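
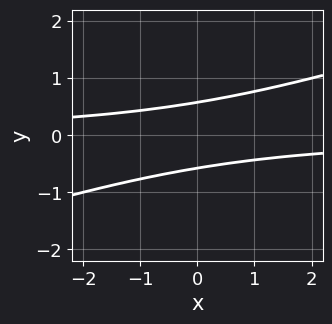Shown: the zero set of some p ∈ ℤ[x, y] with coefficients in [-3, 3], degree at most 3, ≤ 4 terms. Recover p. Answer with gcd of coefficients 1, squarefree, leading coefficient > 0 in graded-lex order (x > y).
1. The degree is 2 — no degree-1 curve has this shape.
2. Reading off the gridlines: the curve avoids every integer x-axis point in the box.
3. Together with the visible shape, these determine p as stated.

x*y - 3*y^2 + 1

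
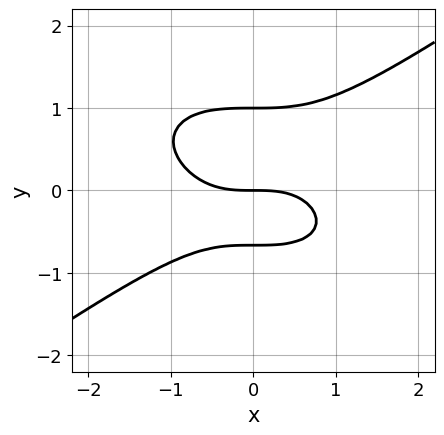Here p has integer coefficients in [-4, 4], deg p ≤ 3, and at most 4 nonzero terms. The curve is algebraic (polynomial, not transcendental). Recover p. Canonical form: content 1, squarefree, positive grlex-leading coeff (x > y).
(a) Degree: no degree-2 curve has this shape, so deg p = 3.
(b) From the axis intercepts and sections: among the integer gridlines, it crosses the y-axis at y ∈ {0, 1}; it crosses the x-axis at the gridline x = 0.
(c) Putting this together gives p.

x^3 - 3*y^3 + y^2 + 2*y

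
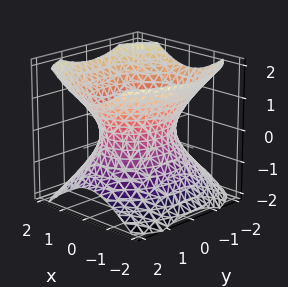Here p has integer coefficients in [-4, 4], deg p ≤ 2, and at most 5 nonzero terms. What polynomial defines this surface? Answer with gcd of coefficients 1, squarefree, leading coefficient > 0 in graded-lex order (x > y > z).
3*x^2 + 2*y^2 - 3*z^2 - 3

First, degree: one connected sheet with a waist; a quadric, so deg p = 2.
Next, symmetries: mirror symmetry y ↦ −y ⇒ only even powers of y; mirror symmetry z ↦ −z ⇒ only even powers of z; mirror symmetry x ↦ −x ⇒ only even powers of x.
Then, reading off the gridlines: the x-axis gridline crossings are at x ∈ {-1, 1}; no z-intercept at any integer in the box.
Finally, these observations pin down the coefficients.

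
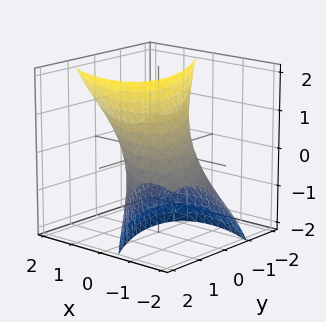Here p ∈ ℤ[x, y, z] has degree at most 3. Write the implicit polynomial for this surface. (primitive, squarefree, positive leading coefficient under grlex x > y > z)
The degree is 2 — no degree-1 surface has this shape.
From the visible intercepts: it misses every integer gridline on the z-axis.
Matching integer coefficients to the picture gives p.

2*x^2 + 3*x*y - 3*x*z + 2*y^2 - 3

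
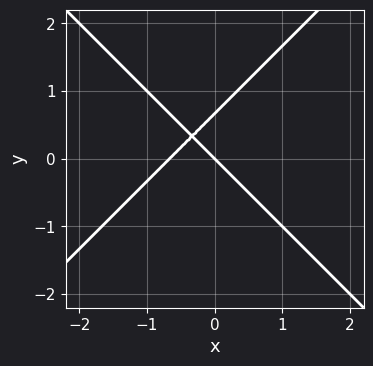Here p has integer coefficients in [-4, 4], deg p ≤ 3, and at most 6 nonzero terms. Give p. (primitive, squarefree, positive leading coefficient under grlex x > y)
3*x^2 - 3*y^2 + 2*x + 2*y

deg p = 2. The shape is more complex than any degree-1 curve.
From the visible intercepts: it crosses the x-axis at the gridline x = 0; it meets the y-axis at y = 0 (among the integer gridlines).
Fitting integer coefficients to these (and the overall shape) gives p.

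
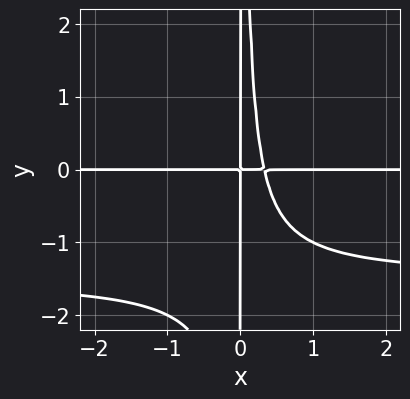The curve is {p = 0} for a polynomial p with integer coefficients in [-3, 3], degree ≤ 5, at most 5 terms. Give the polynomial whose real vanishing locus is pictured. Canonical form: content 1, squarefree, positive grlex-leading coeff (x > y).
2*x^2*y^2 + 3*x^2*y - x*y

The degree is 4 — no degree-3 curve has this shape.
From the axis intercepts and sections: every point of the x-axis in the box is on the curve; every point of the y-axis in the box is on the curve.
Solving for integer coefficients yields p as stated.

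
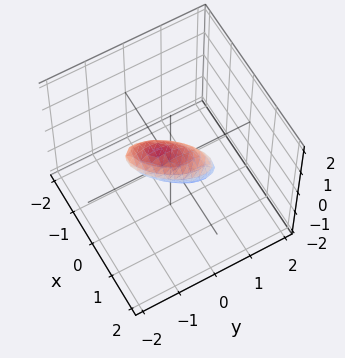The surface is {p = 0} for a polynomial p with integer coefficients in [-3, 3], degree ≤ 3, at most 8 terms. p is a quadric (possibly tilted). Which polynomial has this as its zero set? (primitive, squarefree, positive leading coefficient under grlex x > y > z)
1. deg p = 2. A generic line meets the surface in up to 2 points.
2. The integer polynomial consistent with all of this is the stated p.

3*x^2 - 3*x*y + 2*y^2 + y*z + 3*z^2 - 1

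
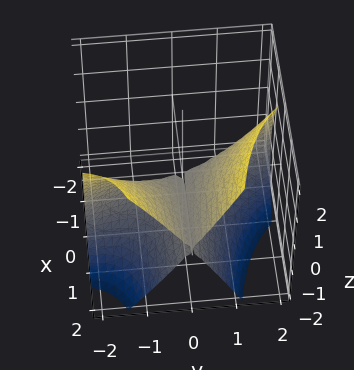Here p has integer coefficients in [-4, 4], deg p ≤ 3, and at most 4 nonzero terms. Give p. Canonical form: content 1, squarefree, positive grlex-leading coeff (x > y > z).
3*x*y^2 + y^3 - 2*z^2

The degree is 3 — the shape is more complex than any degree-2 surface.
From the axis intercepts and sections: one z-axis crossing is at z = 0; one y-axis crossing is at y = 0; every point of the x-axis in the box is on the surface.
Assembling these constraints gives the stated polynomial.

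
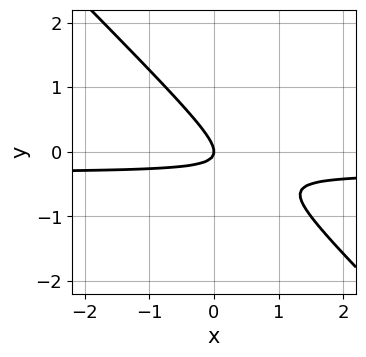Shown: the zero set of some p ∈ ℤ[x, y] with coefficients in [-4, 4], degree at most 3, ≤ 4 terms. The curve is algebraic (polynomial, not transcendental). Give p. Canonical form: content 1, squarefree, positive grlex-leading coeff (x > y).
(a) Degree: the shape is more complex than any degree-1 curve, so deg p = 2.
(b) Reading off the gridlines: one x-axis crossing is at x = 0; it meets the y-axis at y = 0 (among the integer gridlines).
(c) These observations pin down the coefficients.

3*x*y + 3*y^2 + x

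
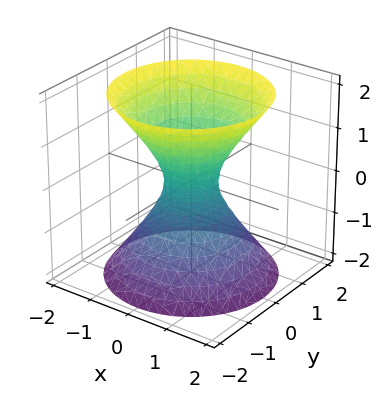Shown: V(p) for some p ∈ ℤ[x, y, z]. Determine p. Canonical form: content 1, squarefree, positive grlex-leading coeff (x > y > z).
3*x^2 + 3*y^2 - 2*z^2 - 1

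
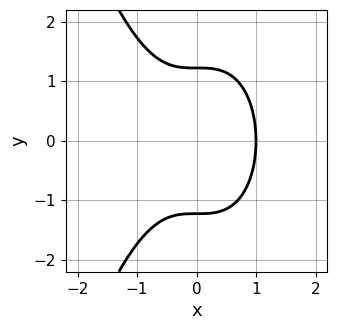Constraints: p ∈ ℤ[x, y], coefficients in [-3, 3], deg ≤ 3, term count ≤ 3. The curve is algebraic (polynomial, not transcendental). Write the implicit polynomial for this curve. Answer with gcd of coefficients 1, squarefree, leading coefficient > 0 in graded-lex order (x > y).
3*x^3 + 2*y^2 - 3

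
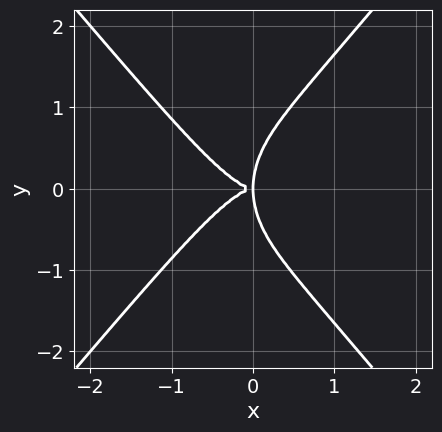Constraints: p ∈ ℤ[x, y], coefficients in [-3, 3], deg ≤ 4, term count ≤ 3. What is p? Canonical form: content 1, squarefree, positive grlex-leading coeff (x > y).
2*x^4 - y^4 + 2*x*y^2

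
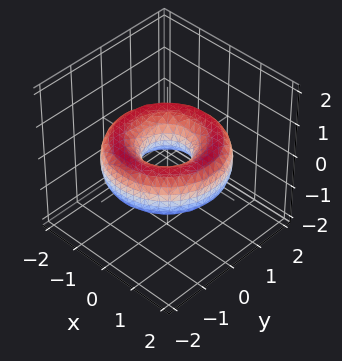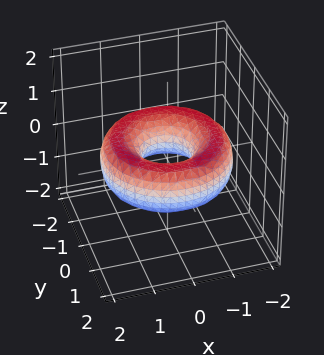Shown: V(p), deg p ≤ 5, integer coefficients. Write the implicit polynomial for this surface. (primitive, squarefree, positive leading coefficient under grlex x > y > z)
First, the degree is 4 — the shape is more complex than any degree-3 surface.
Then, by symmetry, every cross-section ⟂ z is a circle, so x, y appear only via x² + y².
Next, reading off the gridlines: a circular section at z = 0 has radius between 0 and 1; the surface avoids every integer z-axis point in the box.
Finally, assembling these constraints gives the stated polynomial.

x^4 + 2*x^2*y^2 + y^4 - 3*x^2 - 3*y^2 + 3*z^2 + 1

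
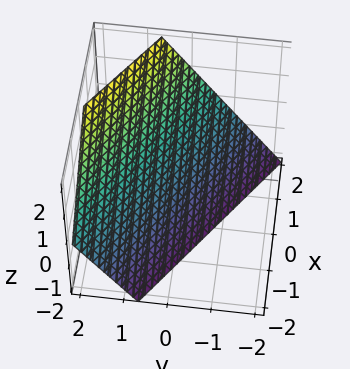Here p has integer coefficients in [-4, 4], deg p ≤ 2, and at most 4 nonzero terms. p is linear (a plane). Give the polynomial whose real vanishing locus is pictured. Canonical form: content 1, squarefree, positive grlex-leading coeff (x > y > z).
2*x + 3*y - 2*z - 2

First, deg p = 1. The surface is flat (a plane).
Then, reading off the gridlines: one x-axis crossing is at x = 1; one z-axis crossing is at z = -1.
Finally, assembling these constraints gives the stated polynomial.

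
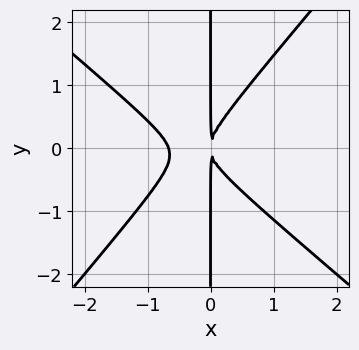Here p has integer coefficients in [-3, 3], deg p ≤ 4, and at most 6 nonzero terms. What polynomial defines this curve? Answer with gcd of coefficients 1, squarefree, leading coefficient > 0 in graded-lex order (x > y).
First, degree: the shape is more complex than any degree-2 curve, so deg p = 3.
Next, observable constraints: every point of the y-axis in the box is on the curve.
Finally, matching integer coefficients to the picture gives p.

3*x^3 + x^2*y - 3*x*y^2 + 2*x^2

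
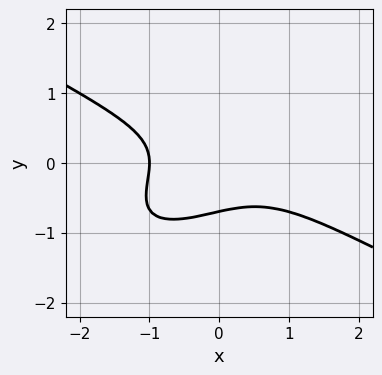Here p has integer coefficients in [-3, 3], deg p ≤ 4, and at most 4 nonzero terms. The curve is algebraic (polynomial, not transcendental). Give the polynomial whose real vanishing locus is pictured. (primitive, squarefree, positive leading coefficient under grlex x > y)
x^3 - 2*x*y^2 + 3*y^3 + 1

(a) Degree: the shape is more complex than any degree-2 curve, so deg p = 3.
(b) Reading off the gridlines: it meets the x-axis at x = -1 (among the integer gridlines).
(c) Fitting integer coefficients to these (and the overall shape) gives p.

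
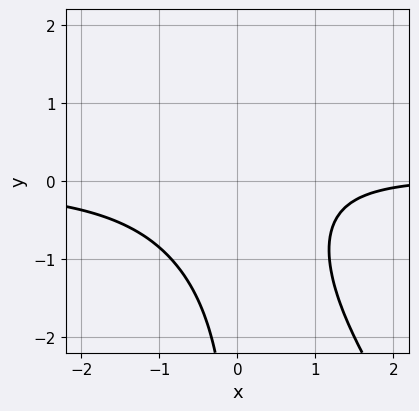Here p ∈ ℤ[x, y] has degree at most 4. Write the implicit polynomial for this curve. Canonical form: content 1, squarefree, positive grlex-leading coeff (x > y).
3*x^2*y + 2*x*y^2 - x + 3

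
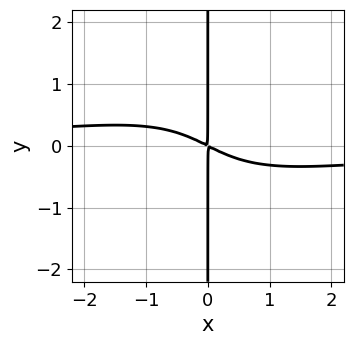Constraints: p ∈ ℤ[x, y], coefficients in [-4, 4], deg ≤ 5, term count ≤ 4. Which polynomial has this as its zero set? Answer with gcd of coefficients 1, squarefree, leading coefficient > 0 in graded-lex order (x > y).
x^3*y + 2*x*y^3 + x^2 + 2*x*y

deg p = 4. No degree-3 curve has this shape.
Checking where it meets the axes: the visible y-axis segment lies entirely on the curve.
Matching integer coefficients to the picture gives p.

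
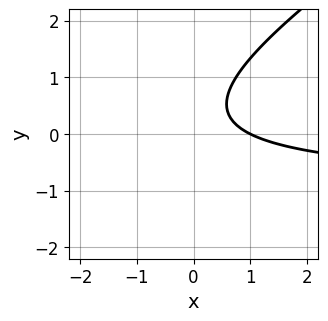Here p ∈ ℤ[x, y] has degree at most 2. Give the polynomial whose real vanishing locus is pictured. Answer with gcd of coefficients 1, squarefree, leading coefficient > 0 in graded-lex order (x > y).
2*x*y - 3*y^2 + 2*x + 2*y - 2

(a) The degree is 2 — no degree-1 curve has this shape.
(b) From the visible intercepts: it misses every integer gridline on the y-axis; one x-axis crossing is at x = 1.
(c) Fitting integer coefficients to these (and the overall shape) gives p.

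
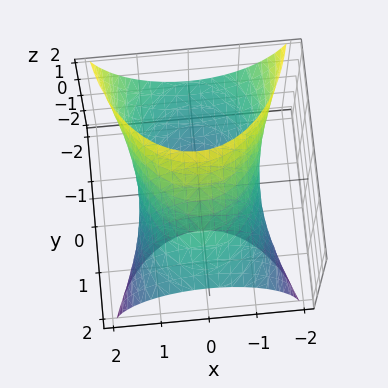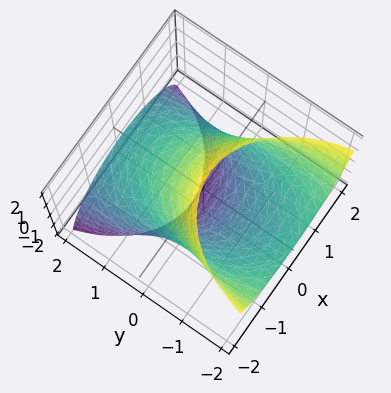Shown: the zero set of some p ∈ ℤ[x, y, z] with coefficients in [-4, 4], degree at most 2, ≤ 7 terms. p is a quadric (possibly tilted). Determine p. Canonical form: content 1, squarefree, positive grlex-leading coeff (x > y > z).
2*x^2 + y^2 + 3*y*z + z^2 - 3

(a) Degree: a generic line meets the surface in up to 2 points, so deg p = 2.
(b) Matching integer coefficients to the picture gives p.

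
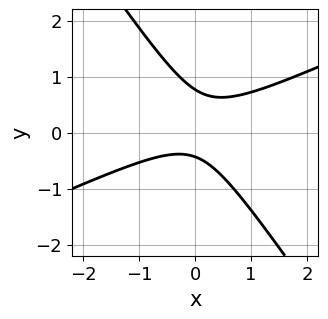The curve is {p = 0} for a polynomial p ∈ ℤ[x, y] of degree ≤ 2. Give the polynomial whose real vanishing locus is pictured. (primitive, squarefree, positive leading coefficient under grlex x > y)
2*x^2 - 3*x*y - 3*y^2 + y + 1

The degree is 2 — the shape is more complex than any degree-1 curve.
Observable constraints: the curve avoids every integer x-axis point in the box.
Matching integer coefficients to the picture gives p.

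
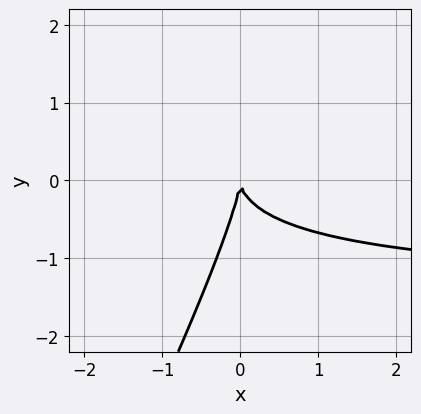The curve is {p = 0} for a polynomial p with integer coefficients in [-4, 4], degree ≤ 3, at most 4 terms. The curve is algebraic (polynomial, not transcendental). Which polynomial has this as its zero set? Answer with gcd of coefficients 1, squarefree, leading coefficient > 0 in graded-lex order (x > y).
Degree: a generic line meets the curve in up to 3 points, so deg p = 3.
From the visible intercepts: one y-axis crossing is at y = 0; it meets the x-axis at x = 0 (among the integer gridlines).
Assembling these constraints gives the stated polynomial.

2*x^2*y - 3*x*y^2 + y^3 + 3*x^2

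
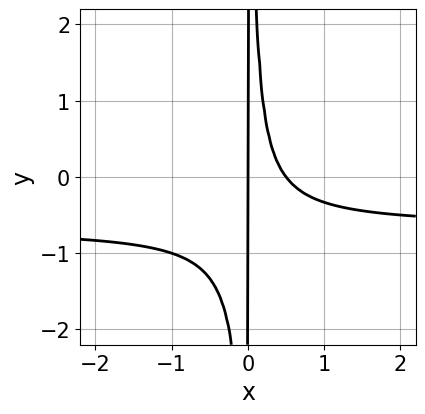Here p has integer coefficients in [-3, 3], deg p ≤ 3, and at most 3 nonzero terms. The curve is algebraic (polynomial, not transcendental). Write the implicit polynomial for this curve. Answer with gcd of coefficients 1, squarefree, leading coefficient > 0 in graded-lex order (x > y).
3*x^2*y + 2*x^2 - x

Degree: a generic line meets the curve in up to 3 points, so deg p = 3.
Checking where it meets the axes: the visible y-axis segment lies entirely on the curve; one x-axis crossing is at x = 0.
Assembling these constraints gives the stated polynomial.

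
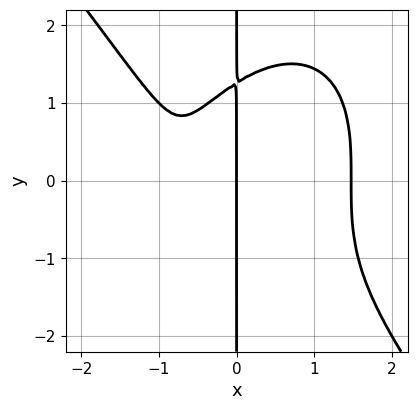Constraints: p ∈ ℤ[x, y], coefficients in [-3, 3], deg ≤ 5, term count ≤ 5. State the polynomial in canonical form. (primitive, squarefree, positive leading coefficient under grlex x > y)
2*x^4 + x*y^3 - 3*x^2 - 2*x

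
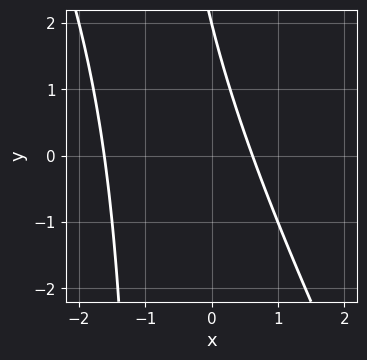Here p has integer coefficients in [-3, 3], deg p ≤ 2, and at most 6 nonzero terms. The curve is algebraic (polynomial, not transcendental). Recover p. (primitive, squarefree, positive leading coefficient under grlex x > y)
1. deg p = 2. A generic line meets the curve in up to 2 points.
2. From the axis intercepts and sections: it crosses the y-axis at the gridline y = 2.
3. Together with the visible shape, these determine p as stated.

2*x^2 + x*y + 2*x + y - 2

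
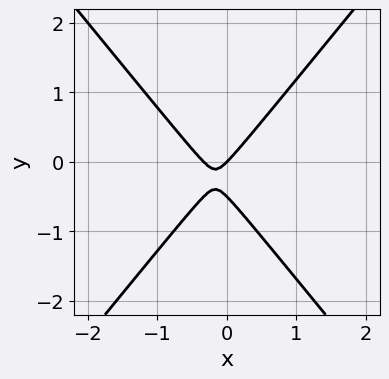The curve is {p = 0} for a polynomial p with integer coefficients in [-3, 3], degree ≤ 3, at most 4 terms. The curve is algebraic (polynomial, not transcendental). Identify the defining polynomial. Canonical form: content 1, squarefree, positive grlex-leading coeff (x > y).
(a) Degree: a generic line meets the curve in up to 2 points, so deg p = 2.
(b) Reading off the gridlines: it crosses the y-axis at the gridline y = 0; it crosses the x-axis at the gridline x = 0.
(c) Putting this together gives p.

3*x^2 - 2*y^2 + x - y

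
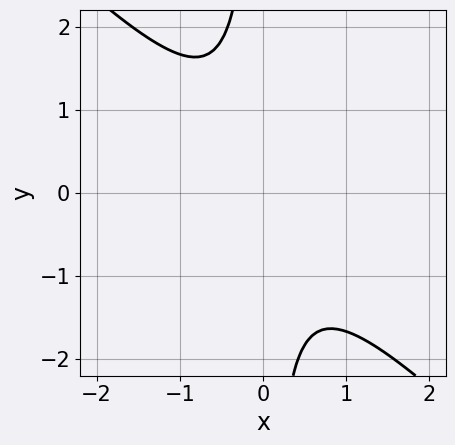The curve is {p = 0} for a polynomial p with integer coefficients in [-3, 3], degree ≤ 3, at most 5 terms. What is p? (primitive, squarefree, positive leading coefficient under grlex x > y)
1. deg p = 2. No degree-1 curve has this shape.
2. From the visible intercepts: it misses every integer gridline on the y-axis; the curve avoids every integer x-axis point in the box.
3. Matching integer coefficients to the picture gives p.

3*x^2 + 3*x*y + 2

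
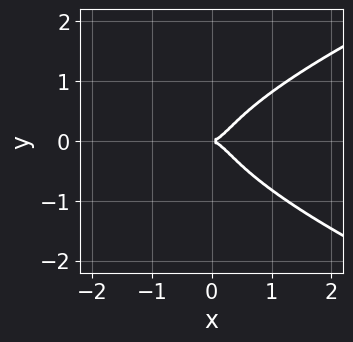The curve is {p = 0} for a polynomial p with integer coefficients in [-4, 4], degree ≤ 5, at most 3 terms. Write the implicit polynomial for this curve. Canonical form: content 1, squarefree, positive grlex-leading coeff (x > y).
3*y^4 - 2*x^3 + y^2

The degree is 4 — the shape is more complex than any degree-3 curve.
Symmetries: mirror symmetry y ↦ −y ⇒ only even powers of y.
From the visible intercepts: it crosses the y-axis at the gridline y = 0; one x-axis crossing is at x = 0.
Putting this together gives p.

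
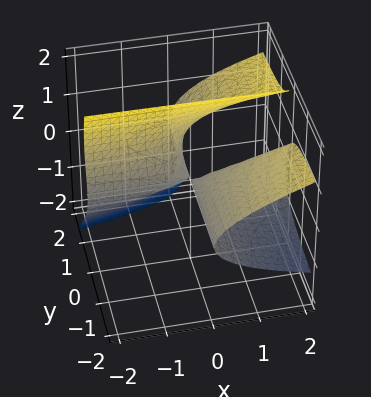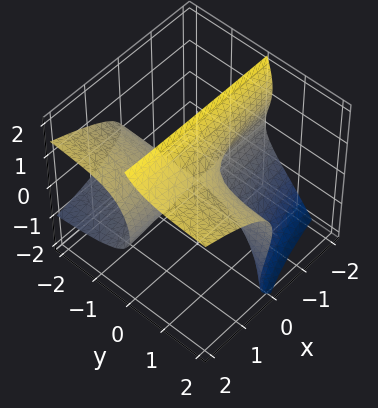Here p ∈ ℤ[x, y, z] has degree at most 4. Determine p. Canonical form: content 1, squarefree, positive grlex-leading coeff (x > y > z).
2*y*z^2 + z^3 - 2*x*y - 2*z^2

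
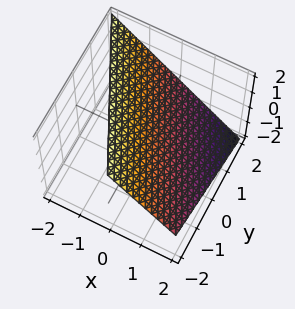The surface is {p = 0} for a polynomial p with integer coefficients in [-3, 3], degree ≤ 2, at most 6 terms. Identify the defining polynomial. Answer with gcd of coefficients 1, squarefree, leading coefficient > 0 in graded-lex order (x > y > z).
2*x + y + 2*z - 2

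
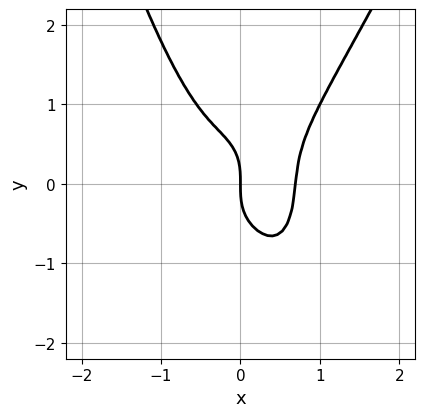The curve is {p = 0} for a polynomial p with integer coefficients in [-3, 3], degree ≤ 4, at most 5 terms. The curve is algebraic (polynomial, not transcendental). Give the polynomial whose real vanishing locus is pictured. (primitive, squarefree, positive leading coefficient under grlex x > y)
(a) The degree is 4 — the shape is more complex than any degree-3 curve.
(b) Observable constraints: it crosses the x-axis at the gridline x = 0; it crosses the y-axis at the gridline y = 0.
(c) Putting this together gives p.

3*x^4 - x^3*y - y^3 - x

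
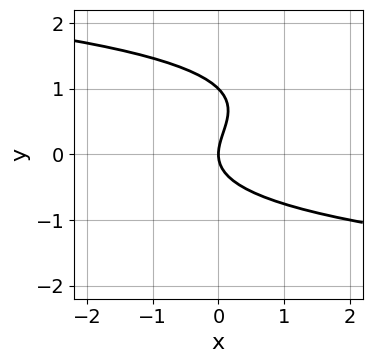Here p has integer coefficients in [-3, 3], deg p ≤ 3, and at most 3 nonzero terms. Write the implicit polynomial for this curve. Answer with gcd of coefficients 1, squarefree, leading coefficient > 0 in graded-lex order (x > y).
y^3 - y^2 + x

1. Degree: the shape is more complex than any degree-2 curve, so deg p = 3.
2. From the axis intercepts and sections: the y-axis gridline crossings are at y ∈ {0, 1}; it crosses the x-axis at the gridline x = 0.
3. Putting this together gives p.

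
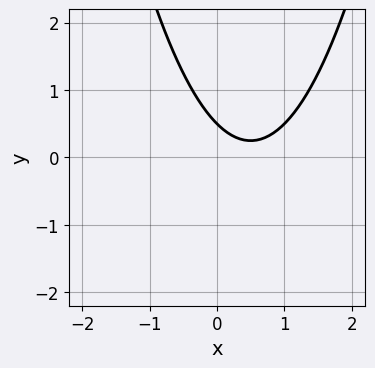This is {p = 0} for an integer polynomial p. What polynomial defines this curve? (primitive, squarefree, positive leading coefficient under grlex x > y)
2*x^2 - 2*x - 2*y + 1

First, the degree is 2 — the shape is more complex than any degree-1 curve.
Then, observable constraints: it misses every integer gridline on the x-axis.
Finally, solving for integer coefficients yields p as stated.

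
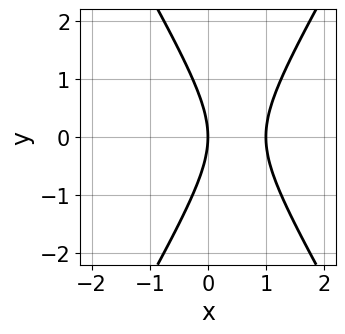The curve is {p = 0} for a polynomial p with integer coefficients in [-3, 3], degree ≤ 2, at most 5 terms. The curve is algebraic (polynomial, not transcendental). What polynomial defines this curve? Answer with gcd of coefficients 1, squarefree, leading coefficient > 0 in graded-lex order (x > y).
First, deg p = 2. The shape is more complex than any degree-1 curve.
Then, symmetries: mirror symmetry y ↦ −y ⇒ only even powers of y.
Then, observable constraints: among the integer gridlines, it crosses the x-axis at x ∈ {0, 1}; it crosses the y-axis at the gridline y = 0.
Finally, these observations pin down the coefficients.

3*x^2 - y^2 - 3*x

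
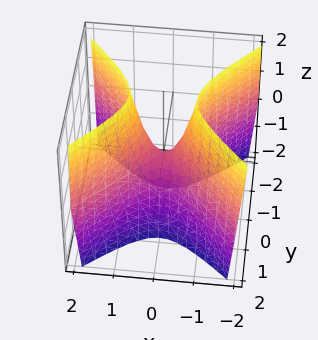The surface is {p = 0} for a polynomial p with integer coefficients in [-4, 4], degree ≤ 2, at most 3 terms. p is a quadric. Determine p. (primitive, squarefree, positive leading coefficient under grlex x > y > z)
3*x^2 - 3*y^2 - z

1. Degree: a saddle surface; a quadric, so deg p = 2.
2. Symmetries: mirror symmetry y ↦ −y ⇒ only even powers of y; the x ↦ −x reflection is a symmetry, so x appears only in even powers.
3. Observable constraints: it crosses the x-axis at the gridline x = 0; one z-axis crossing is at z = 0.
4. Assembling these constraints gives the stated polynomial.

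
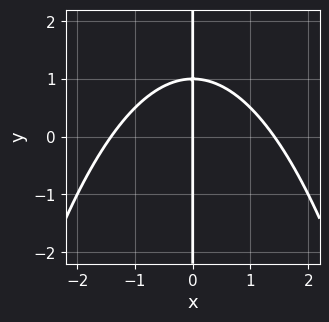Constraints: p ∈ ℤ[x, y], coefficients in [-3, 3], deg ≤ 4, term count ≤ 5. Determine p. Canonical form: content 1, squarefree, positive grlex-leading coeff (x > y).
(a) Degree: no degree-2 curve has this shape, so deg p = 3.
(b) From the visible intercepts: the visible y-axis segment lies entirely on the curve; one x-axis crossing is at x = 0.
(c) Matching integer coefficients to the picture gives p.

x^3 + 2*x*y - 2*x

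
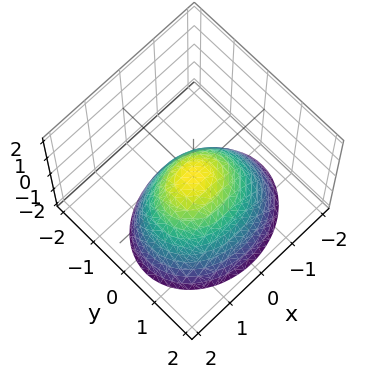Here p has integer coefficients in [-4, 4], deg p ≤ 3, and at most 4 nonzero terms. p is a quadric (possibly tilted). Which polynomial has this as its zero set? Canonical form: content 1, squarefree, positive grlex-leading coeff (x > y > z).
1. The degree is 2 — the shape is more complex than any degree-1 surface.
2. From the axis intercepts and sections: it crosses the y-axis at the gridline y = 0; it meets the z-axis at z = 0 (among the integer gridlines); one x-axis crossing is at x = 0.
3. The integer polynomial consistent with all of this is the stated p.

2*x^2 + 3*y^2 + y*z + 3*z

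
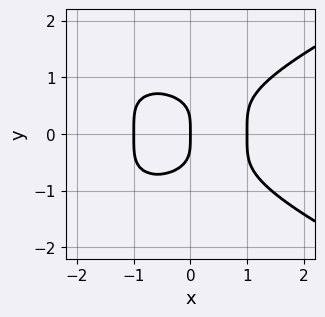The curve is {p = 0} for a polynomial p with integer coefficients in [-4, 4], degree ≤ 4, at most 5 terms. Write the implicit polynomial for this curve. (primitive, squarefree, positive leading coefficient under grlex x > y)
First, the degree is 4 — no degree-3 curve has this shape.
Next, symmetries: it's symmetric under y → −y, forcing even powers of y.
Next, checking where it meets the axes: among the integer gridlines, it crosses the x-axis at x ∈ {-1, 0, 1}; one y-axis crossing is at y = 0.
Finally, solving for integer coefficients yields p as stated.

3*y^4 - 2*x^3 + 2*x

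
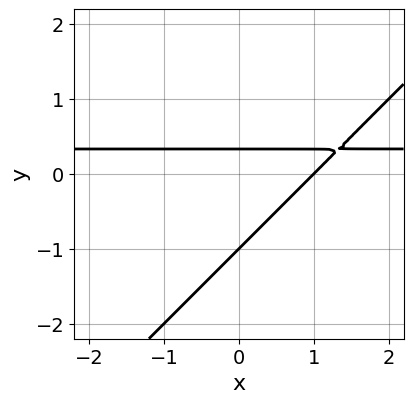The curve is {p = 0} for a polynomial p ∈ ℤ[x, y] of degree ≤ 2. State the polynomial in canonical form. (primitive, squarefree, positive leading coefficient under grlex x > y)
3*x*y - 3*y^2 - x - 2*y + 1

deg p = 2. A generic line meets the curve in up to 2 points.
Against the integer gridlines: one y-axis crossing is at y = -1; one x-axis crossing is at x = 1.
Assembling these constraints gives the stated polynomial.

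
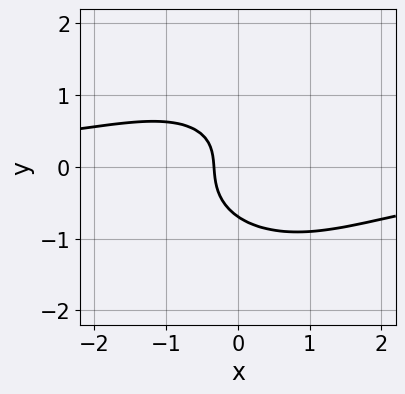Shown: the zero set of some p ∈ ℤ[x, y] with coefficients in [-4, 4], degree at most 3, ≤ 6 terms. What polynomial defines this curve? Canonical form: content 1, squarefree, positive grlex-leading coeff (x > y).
2*x^2*y + 3*y^3 + 3*x + 1

(a) The degree is 3 — no degree-2 curve has this shape.
(b) Solving for integer coefficients yields p as stated.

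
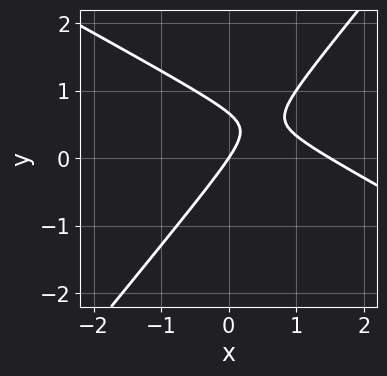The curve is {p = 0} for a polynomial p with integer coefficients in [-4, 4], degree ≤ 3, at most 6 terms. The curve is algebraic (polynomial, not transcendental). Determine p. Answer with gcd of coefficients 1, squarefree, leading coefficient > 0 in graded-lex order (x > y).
2*x^2 + 2*x*y - 3*y^2 - 3*x + 2*y

(a) Degree: the shape is more complex than any degree-1 curve, so deg p = 2.
(b) Checking where it meets the axes: one y-axis crossing is at y = 0; it crosses the x-axis at the gridline x = 0.
(c) The integer polynomial consistent with all of this is the stated p.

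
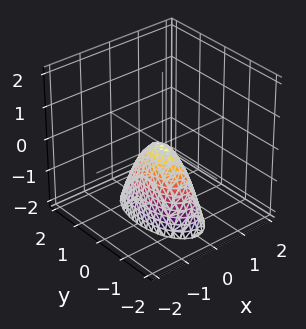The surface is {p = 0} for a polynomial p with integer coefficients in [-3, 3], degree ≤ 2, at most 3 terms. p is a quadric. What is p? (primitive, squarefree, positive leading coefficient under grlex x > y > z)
3*x^2 + y^2 + z

Degree: a paraboloid; a quadric, so deg p = 2.
Symmetries: the y ↦ −y reflection is a symmetry, so y appears only in even powers; it's symmetric under x → −x, forcing even powers of x.
Against the integer gridlines: it crosses the z-axis at the gridline z = 0; one y-axis crossing is at y = 0; it crosses the x-axis at the gridline x = 0.
Matching integer coefficients to the picture gives p.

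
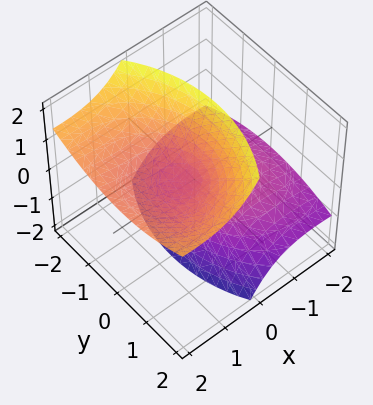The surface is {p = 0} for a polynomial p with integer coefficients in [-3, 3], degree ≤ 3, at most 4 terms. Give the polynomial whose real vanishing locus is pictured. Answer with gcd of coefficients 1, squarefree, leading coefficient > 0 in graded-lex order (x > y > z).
x^2 - 3*x*z + y^2 - z^2

(a) deg p = 2. No degree-1 surface has this shape.
(b) Observable constraints: one z-axis crossing is at z = 0; it meets the y-axis at y = 0 (among the integer gridlines).
(c) The integer polynomial consistent with all of this is the stated p.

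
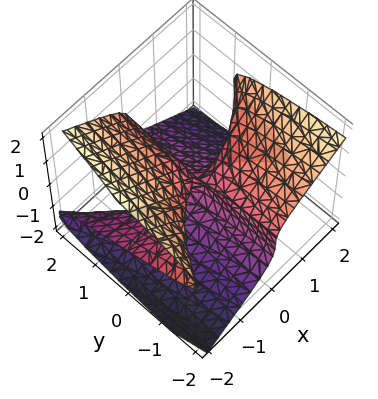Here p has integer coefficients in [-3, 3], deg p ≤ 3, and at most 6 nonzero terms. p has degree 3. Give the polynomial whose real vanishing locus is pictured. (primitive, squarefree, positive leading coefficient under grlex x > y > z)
First, deg p = 3. A generic line meets the surface in up to 3 points.
Next, observable constraints: one z-axis crossing is at z = 0; every point of the x-axis in the box is on the surface.
Finally, assembling these constraints gives the stated polynomial. Check: (0, -2, 0) on the y-axis lies on the surface, and p(0, -2, 0) = 0. ✓

2*x^2*z - 3*z^3 - 2*x*y - x*z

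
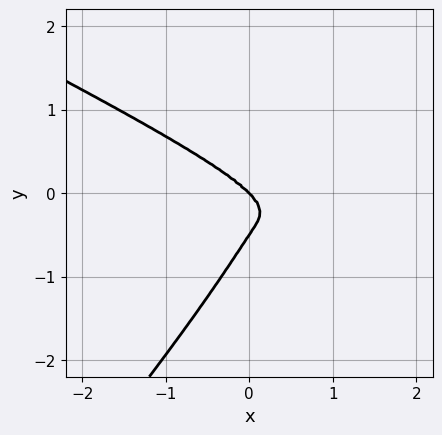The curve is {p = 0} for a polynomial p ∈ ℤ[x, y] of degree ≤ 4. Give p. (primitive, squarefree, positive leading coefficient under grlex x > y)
The degree is 4 — a generic line meets the curve in up to 4 points.
From the axis intercepts and sections: it meets the x-axis at x = 0 (among the integer gridlines); it crosses the y-axis at the gridline y = 0.
Together with the visible shape, these determine p as stated.

x^3*y - 3*x*y^3 + 2*y^4 + x^3 + y^3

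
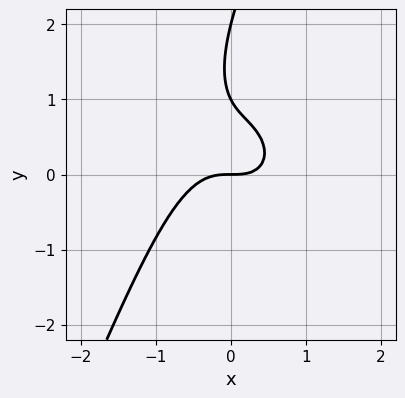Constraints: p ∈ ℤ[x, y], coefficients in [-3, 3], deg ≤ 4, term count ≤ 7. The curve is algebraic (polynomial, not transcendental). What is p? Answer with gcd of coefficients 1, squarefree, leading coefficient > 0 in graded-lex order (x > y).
3*x^3 + 2*x*y^2 - y^3 + 3*y^2 - 2*y

The degree is 3 — the shape is more complex than any degree-2 curve.
Against the integer gridlines: among the integer gridlines, it crosses the y-axis at y ∈ {0, 1, 2}; it crosses the x-axis at the gridline x = 0.
Matching integer coefficients to the picture gives p.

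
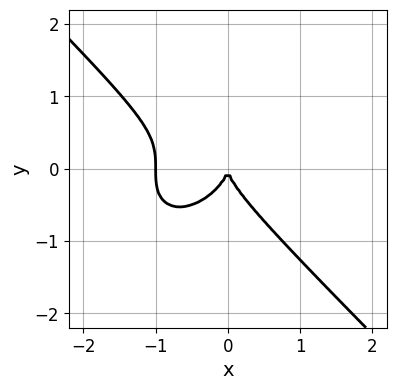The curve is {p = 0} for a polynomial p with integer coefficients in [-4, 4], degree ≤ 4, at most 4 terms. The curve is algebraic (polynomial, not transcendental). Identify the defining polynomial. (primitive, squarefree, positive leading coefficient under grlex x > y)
1. deg p = 3.
2. From the axis intercepts and sections: the x-axis gridline crossings are at x ∈ {-1, 0}; it crosses the y-axis at the gridline y = 0.
3. Assembling these constraints gives the stated polynomial.

x^3 + y^3 + x^2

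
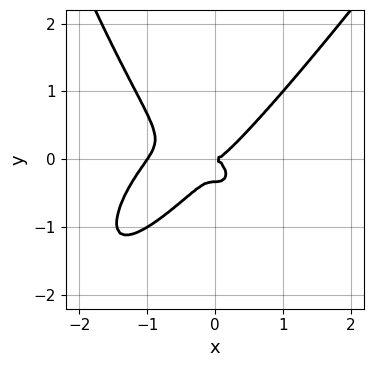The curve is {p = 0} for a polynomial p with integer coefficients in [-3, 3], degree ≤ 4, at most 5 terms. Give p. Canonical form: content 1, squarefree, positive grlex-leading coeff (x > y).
3*x^4 - 2*x^3*y + 3*x^3 - 3*y^3 - y^2

deg p = 4. A generic line meets the curve in up to 4 points.
From the visible intercepts: among the integer gridlines, it crosses the x-axis at x ∈ {-1, 0}; it meets the y-axis at y = 0 (among the integer gridlines).
Together with the visible shape, these determine p as stated.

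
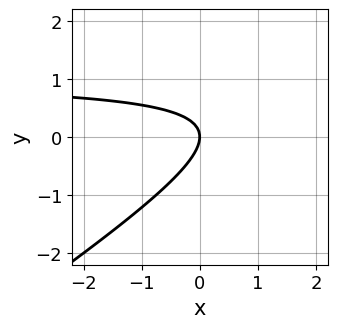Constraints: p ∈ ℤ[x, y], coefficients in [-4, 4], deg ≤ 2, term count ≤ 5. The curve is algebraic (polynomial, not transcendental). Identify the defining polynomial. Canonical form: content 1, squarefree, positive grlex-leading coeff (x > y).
(a) The degree is 2 — the shape is more complex than any degree-1 curve.
(b) Reading off the gridlines: one x-axis crossing is at x = 0; it crosses the y-axis at the gridline y = 0.
(c) Together with the visible shape, these determine p as stated.

2*x*y - 3*y^2 - 2*x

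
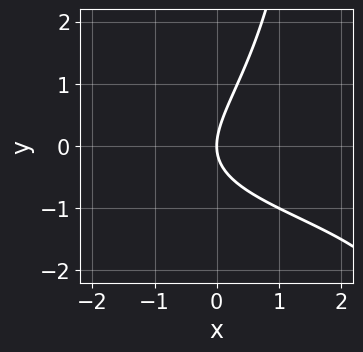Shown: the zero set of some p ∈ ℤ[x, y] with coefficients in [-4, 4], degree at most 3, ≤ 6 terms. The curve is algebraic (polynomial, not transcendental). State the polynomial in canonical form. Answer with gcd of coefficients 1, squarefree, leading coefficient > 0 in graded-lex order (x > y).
x*y^2 + 2*x*y - 2*y^2 + 3*x

First, deg p = 3. No degree-2 curve has this shape.
Then, against the integer gridlines: one x-axis crossing is at x = 0; it meets the y-axis at y = 0 (among the integer gridlines).
Finally, together with the visible shape, these determine p as stated.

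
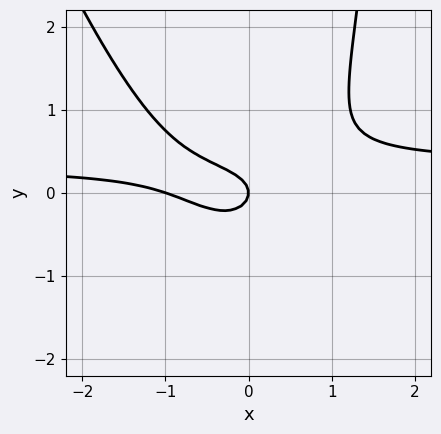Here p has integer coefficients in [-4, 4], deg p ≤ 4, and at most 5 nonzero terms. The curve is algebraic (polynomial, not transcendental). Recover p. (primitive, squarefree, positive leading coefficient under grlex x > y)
3*x^2*y + x*y^2 - x^2 - 3*y^2 - x

1. deg p = 3. A generic line meets the curve in up to 3 points.
2. From the visible intercepts: the x-axis gridline crossings are at x ∈ {-1, 0}; it crosses the y-axis at the gridline y = 0.
3. Together with the visible shape, these determine p as stated.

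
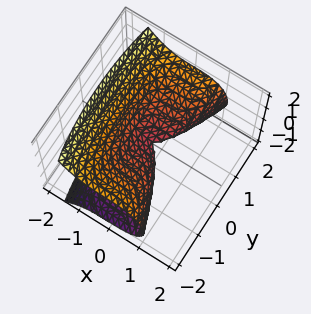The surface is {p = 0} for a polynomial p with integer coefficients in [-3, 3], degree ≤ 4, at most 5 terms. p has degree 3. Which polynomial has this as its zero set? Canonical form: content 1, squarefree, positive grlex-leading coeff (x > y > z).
1. The degree is 3 — the shape is more complex than any degree-2 surface.
2. Reading off the gridlines: one y-axis crossing is at y = 0; it meets the z-axis at z = 0 (among the integer gridlines); it meets the x-axis at x = 0 (among the integer gridlines).
3. Putting this together gives p.

3*x^3 - y^2 + 3*z^2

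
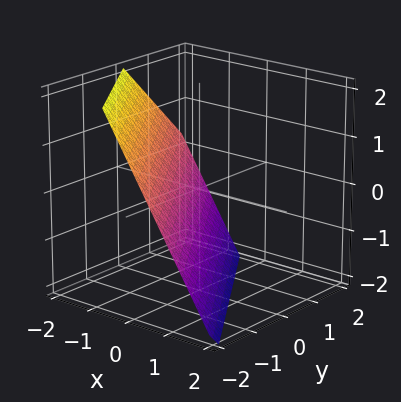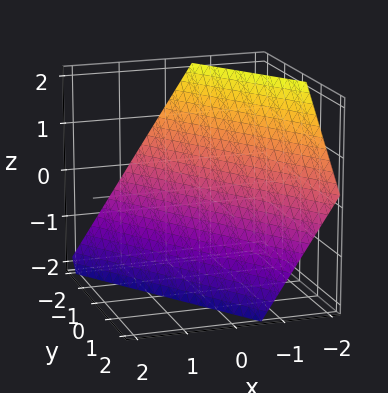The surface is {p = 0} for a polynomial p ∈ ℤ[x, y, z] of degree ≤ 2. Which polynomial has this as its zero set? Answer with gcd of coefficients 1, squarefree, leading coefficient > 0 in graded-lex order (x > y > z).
The degree is 1 — every cross-section is a straight line — this is a plane.
From the visible intercepts: it meets the y-axis at y = -1 (among the integer gridlines); it meets the z-axis at z = -1 (among the integer gridlines).
The integer polynomial consistent with all of this is the stated p.

3*x + 2*y + 2*z + 2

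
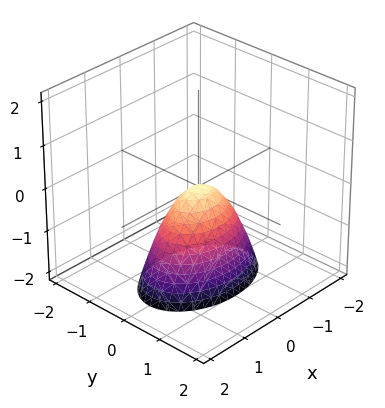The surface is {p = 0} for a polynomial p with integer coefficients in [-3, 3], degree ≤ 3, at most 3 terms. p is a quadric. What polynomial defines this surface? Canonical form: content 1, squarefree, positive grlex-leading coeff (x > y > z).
x^2 + 2*y^2 + z

(a) deg p = 2. A single bowl opening along one axis; a quadric.
(b) Symmetries: the x ↦ −x reflection is a symmetry, so x appears only in even powers; it's symmetric under y → −y, forcing even powers of y.
(c) Observable constraints: it meets the z-axis at z = 0 (among the integer gridlines); it crosses the x-axis at the gridline x = 0.
(d) Matching integer coefficients to the picture gives p.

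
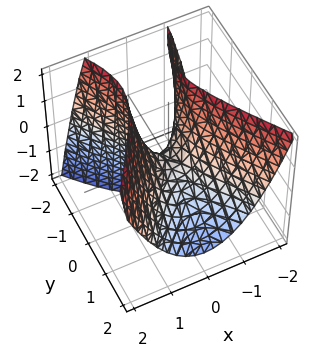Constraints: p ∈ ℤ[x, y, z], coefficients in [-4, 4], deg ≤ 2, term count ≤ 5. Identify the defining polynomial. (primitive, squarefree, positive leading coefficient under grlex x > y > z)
First, the degree is 2 — the shape is more complex than any degree-1 surface.
Then, from the visible intercepts: one y-axis crossing is at y = 0; it meets the z-axis at z = 0 (among the integer gridlines); one x-axis crossing is at x = 0.
Finally, solving for integer coefficients yields p as stated.

2*x^2 - y^2 - y*z - z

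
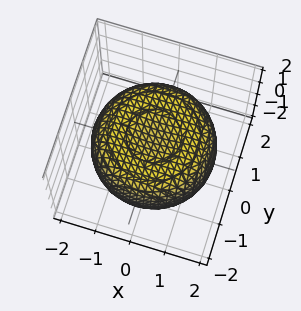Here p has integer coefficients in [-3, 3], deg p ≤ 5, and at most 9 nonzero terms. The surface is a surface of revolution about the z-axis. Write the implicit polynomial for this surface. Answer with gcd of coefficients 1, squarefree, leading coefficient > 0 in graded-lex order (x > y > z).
deg p = 4. No degree-3 surface has this shape.
Symmetry: the surface is invariant under rotation about z: p = q(x² + y², z).
From the visible intercepts: a circular section at z = -1 has radius exactly 1.
Assembling these constraints gives the stated polynomial.

x^4 + 2*x^2*y^2 + y^4 - 2*x^2 - 2*y^2 + 3*z^2 - 2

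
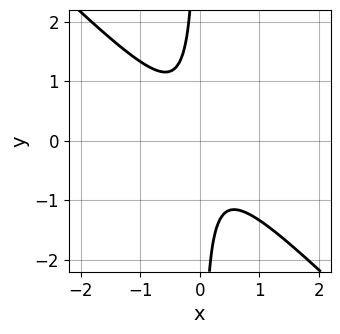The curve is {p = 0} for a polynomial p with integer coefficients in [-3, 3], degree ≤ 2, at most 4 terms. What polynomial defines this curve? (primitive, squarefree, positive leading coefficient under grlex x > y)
3*x^2 + 3*x*y + 1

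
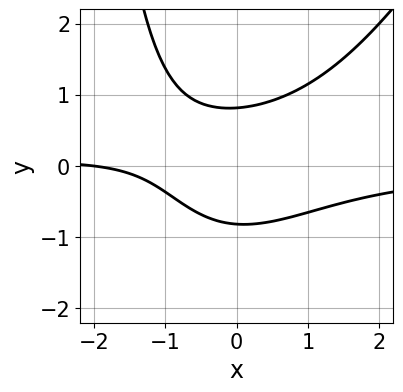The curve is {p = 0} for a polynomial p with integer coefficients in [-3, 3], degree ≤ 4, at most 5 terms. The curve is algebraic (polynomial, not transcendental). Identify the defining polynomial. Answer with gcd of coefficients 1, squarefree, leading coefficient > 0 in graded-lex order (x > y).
2*x^2*y - x*y^2 - 3*y^2 + x + 2

(a) deg p = 3. No degree-2 curve has this shape.
(b) Against the integer gridlines: one x-axis crossing is at x = -2.
(c) Together with the visible shape, these determine p as stated.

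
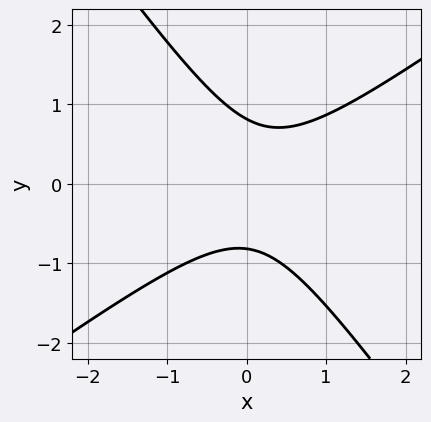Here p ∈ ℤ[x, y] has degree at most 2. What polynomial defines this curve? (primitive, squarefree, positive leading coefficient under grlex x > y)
First, degree: no degree-1 curve has this shape, so deg p = 2.
Then, checking where it meets the axes: no x-intercept at any integer in the box.
Finally, these observations pin down the coefficients.

3*x^2 - 2*x*y - 3*y^2 - x + 2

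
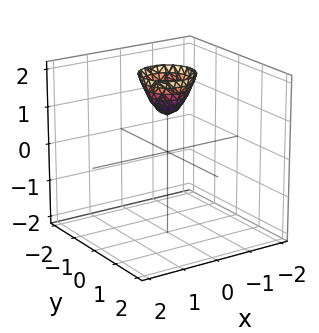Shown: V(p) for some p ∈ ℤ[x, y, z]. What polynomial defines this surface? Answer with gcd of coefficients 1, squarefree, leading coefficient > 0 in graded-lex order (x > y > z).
2*x^2 + 2*y^2 - z + 1

(a) Degree: the shape is more complex than any degree-1 surface, so deg p = 2.
(b) By symmetry, every cross-section ⟂ z is a circle, so x, y appear only via x² + y².
(c) Observable constraints: the surface avoids every integer x-axis point in the box; no y-intercept at any integer in the box.
(d) Matching integer coefficients to the picture gives p. Check: (0, 0, 1) on the z-axis lies on the surface, and p(0, 0, 1) = 0. ✓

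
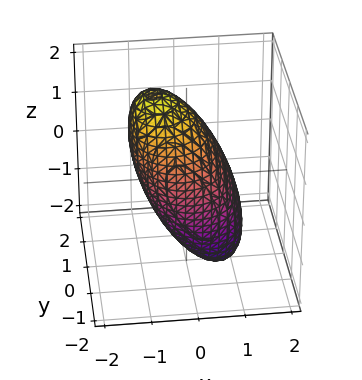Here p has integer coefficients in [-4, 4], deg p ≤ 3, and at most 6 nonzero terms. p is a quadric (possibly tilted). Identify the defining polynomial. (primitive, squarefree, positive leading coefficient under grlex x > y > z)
3*x^2 + 2*x*z + 2*y^2 + z^2 - 3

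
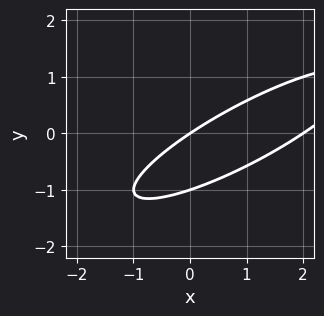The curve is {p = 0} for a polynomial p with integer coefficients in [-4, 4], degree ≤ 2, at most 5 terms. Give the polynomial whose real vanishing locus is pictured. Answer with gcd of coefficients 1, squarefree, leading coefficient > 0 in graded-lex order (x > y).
Degree: no degree-1 curve has this shape, so deg p = 2.
From the axis intercepts and sections: among the integer gridlines, it crosses the x-axis at x ∈ {0, 2}; among the integer gridlines, it crosses the y-axis at y ∈ {-1, 0}.
The integer polynomial consistent with all of this is the stated p.

x^2 - 3*x*y + 3*y^2 - 2*x + 3*y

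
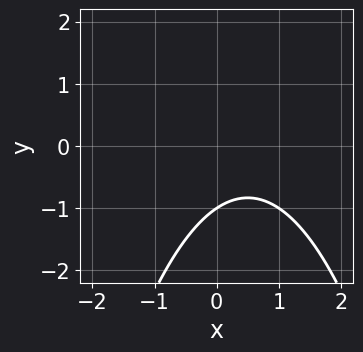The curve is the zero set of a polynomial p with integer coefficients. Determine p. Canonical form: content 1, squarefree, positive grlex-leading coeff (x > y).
The degree is 2 — no degree-1 curve has this shape.
Observable constraints: it crosses the y-axis at the gridline y = -1; no x-intercept at any integer in the box.
Putting this together gives p.

2*x^2 - 2*x + 3*y + 3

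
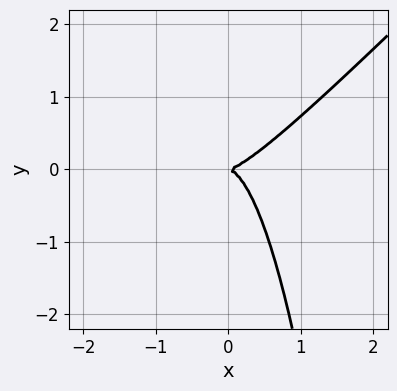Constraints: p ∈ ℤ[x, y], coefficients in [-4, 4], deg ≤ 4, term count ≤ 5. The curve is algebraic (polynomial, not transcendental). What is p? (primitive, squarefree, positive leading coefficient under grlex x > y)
(a) deg p = 3. A generic line meets the curve in up to 3 points.
(b) Against the integer gridlines: one x-axis crossing is at x = 0; it crosses the y-axis at the gridline y = 0.
(c) The integer polynomial consistent with all of this is the stated p.

2*x^3 - 2*x^2*y - y^2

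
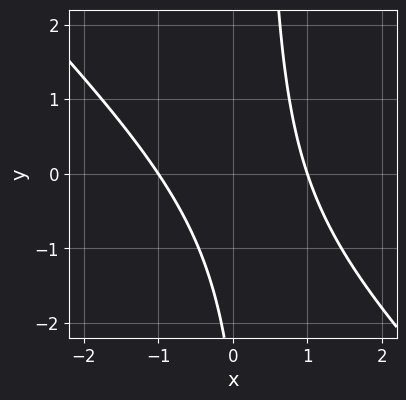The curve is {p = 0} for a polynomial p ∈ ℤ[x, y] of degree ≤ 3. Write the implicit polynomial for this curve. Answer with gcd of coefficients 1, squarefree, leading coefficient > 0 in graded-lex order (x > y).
First, deg p = 2.
Next, from the visible intercepts: among the integer gridlines, it crosses the x-axis at x ∈ {-1, 1}; no y-intercept at any integer in the box.
Finally, together with the visible shape, these determine p as stated.

3*x^2 + 3*x*y - y - 3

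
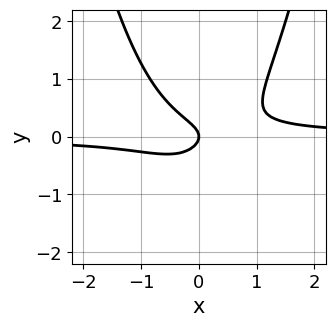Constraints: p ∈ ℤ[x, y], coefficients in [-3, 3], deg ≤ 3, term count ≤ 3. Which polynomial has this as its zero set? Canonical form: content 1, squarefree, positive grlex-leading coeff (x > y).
3*x^2*y - 3*y^2 - x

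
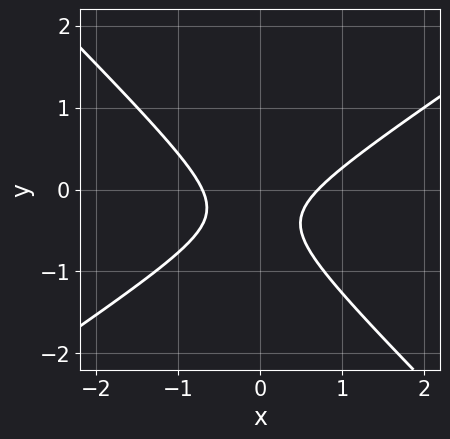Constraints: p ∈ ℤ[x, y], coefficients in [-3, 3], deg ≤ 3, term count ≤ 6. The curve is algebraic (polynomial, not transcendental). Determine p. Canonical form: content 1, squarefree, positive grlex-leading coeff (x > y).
2*x^2 - x*y - 3*y^2 - 2*y - 1

deg p = 2. No degree-1 curve has this shape.
From the axis intercepts and sections: the curve avoids every integer y-axis point in the box.
Fitting integer coefficients to these (and the overall shape) gives p.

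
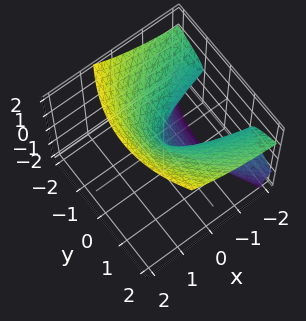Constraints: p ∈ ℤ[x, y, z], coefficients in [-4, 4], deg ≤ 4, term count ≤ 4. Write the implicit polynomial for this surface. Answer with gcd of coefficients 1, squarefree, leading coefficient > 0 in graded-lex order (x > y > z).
3*x*z^2 - 2*z^3 + 2*y^2 + x

Degree: the shape is more complex than any degree-2 surface, so deg p = 3.
From the axis intercepts and sections: it crosses the z-axis at the gridline z = 0; one y-axis crossing is at y = 0; one x-axis crossing is at x = 0.
These observations pin down the coefficients.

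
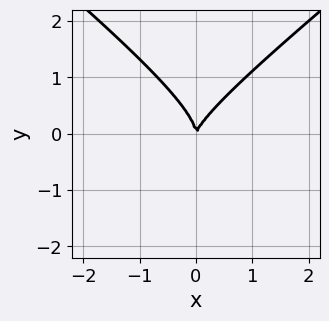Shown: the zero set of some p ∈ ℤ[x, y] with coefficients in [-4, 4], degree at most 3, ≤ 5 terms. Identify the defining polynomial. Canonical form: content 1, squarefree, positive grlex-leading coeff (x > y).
(a) The degree is 3 — the shape is more complex than any degree-2 curve.
(b) From the visible intercepts: it meets the y-axis at y = 0 (among the integer gridlines); it meets the x-axis at x = 0 (among the integer gridlines).
(c) Fitting integer coefficients to these (and the overall shape) gives p.

2*x^2*y - 3*y^3 + 3*x^2 - x*y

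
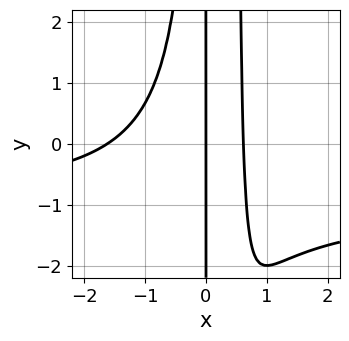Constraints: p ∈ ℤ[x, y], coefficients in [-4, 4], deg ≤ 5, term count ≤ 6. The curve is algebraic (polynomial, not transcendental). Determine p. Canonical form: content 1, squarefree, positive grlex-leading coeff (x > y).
2*x^3*y + 2*x^3 - x^2*y + 2*x^2 - 2*x

The degree is 4 — no degree-3 curve has this shape.
From the visible intercepts: the visible y-axis segment lies entirely on the curve; it crosses the x-axis at the gridline x = 0.
Fitting integer coefficients to these (and the overall shape) gives p.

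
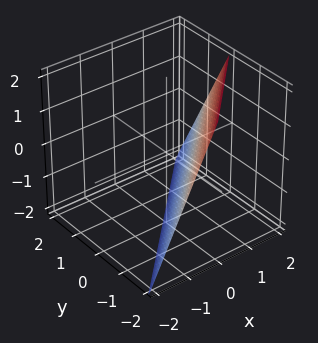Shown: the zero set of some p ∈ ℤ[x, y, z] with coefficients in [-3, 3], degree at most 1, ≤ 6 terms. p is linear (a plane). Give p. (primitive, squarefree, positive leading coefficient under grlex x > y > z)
(a) Degree: the surface is flat (a plane), so deg p = 1.
(b) From the visible intercepts: it crosses the z-axis at the gridline z = -2; it meets the x-axis at x = 1 (among the integer gridlines).
(c) Together with the visible shape, these determine p as stated. Check: (0, -1, 0) on the y-axis lies on the surface, and p(0, -1, 0) = 0. ✓

2*x - 2*y - z - 2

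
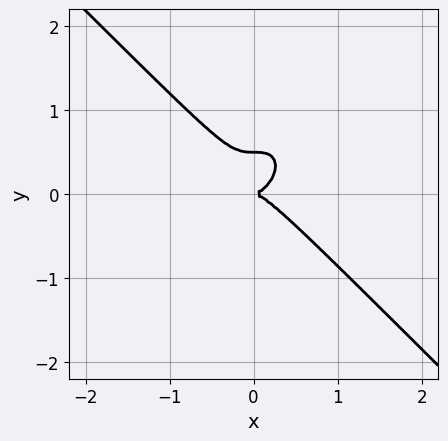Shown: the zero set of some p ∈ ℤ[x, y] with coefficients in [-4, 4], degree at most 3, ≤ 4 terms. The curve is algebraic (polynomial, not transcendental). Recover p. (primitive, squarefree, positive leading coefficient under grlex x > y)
(a) Degree: a generic line meets the curve in up to 3 points, so deg p = 3.
(b) Checking where it meets the axes: it crosses the x-axis at the gridline x = 0; it meets the y-axis at y = 0 (among the integer gridlines).
(c) Putting this together gives p.

2*x^3 + 2*y^3 - y^2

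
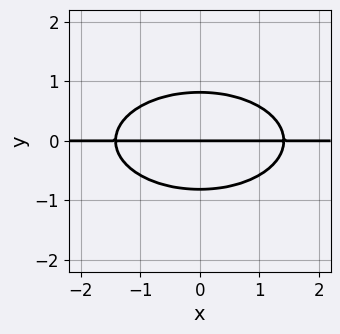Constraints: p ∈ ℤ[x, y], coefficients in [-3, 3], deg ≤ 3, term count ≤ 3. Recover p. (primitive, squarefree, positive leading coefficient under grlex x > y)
(a) The degree is 3 — the shape is more complex than any degree-2 curve.
(b) Symmetries: it's symmetric under x → −x, forcing even powers of x.
(c) Checking where it meets the axes: the visible x-axis segment lies entirely on the curve; it crosses the y-axis at the gridline y = 0.
(d) The integer polynomial consistent with all of this is the stated p.

x^2*y + 3*y^3 - 2*y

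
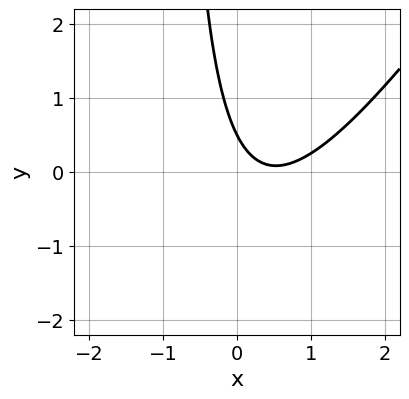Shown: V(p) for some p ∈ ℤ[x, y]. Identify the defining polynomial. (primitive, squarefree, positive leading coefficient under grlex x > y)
deg p = 2. No degree-1 curve has this shape.
From the visible intercepts: the curve avoids every integer x-axis point in the box.
Together with the visible shape, these determine p as stated.

3*x^2 - 2*x*y - 3*x - 2*y + 1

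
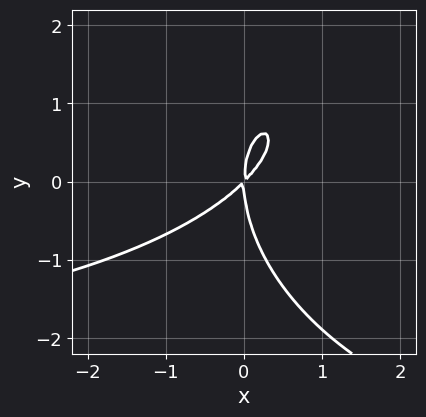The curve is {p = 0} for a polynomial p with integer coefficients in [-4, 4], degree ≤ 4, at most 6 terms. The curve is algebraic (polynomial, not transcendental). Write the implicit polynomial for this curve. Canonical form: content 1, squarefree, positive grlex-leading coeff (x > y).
x^2*y + y^3 + 3*x^2 - 3*x*y

1. deg p = 3. The shape is more complex than any degree-2 curve.
2. Against the integer gridlines: one x-axis crossing is at x = 0; one y-axis crossing is at y = 0.
3. Putting this together gives p.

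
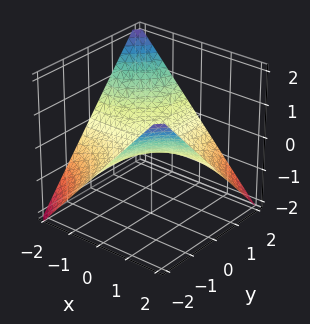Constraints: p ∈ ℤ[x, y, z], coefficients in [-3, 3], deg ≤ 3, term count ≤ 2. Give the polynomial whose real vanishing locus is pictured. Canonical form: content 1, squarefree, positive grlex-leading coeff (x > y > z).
First, degree: a hyperbolic paraboloid; a quadric, so deg p = 2.
Next, from the visible intercepts: one z-axis crossing is at z = 0; every point of the y-axis in the box is on the surface; every point of the x-axis in the box is on the surface.
Finally, assembling these constraints gives the stated polynomial.

x*y + 2*z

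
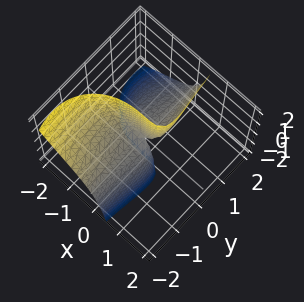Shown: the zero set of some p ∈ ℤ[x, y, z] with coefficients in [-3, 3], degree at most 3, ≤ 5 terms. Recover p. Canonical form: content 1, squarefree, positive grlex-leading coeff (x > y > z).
2*x^3 + 3*x*y^2 + 3*x*y*z - 3*y*z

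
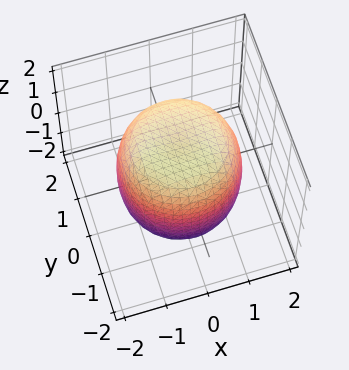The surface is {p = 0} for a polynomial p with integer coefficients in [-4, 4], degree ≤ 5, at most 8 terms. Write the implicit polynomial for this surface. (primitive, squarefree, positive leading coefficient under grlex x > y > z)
x^4 + 2*x^2*y^2 + y^4 - x^2 - y^2 + z^2 - 2

First, degree: a generic line meets the surface in up to 4 points, so deg p = 4.
Then, symmetries: rotational symmetry about the z-axis ⇒ p depends on x, y only through x² + y².
Then, reading off the gridlines: a circular section at z = 0 has radius between 1 and 2.
Finally, fitting integer coefficients to these (and the overall shape) gives p.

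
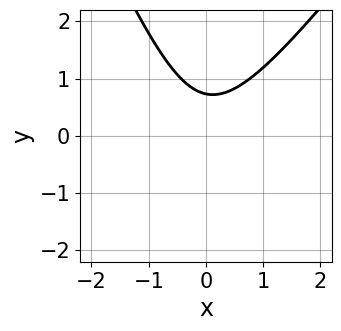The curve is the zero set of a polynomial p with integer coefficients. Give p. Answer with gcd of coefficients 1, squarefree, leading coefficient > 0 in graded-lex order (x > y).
First, the degree is 2 — the shape is more complex than any degree-1 curve.
Next, from the visible intercepts: the curve avoids every integer x-axis point in the box.
Finally, solving for integer coefficients yields p as stated.

3*x^2 - x*y - y^2 - 2*y + 2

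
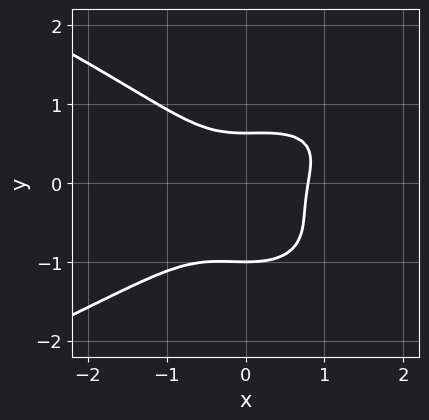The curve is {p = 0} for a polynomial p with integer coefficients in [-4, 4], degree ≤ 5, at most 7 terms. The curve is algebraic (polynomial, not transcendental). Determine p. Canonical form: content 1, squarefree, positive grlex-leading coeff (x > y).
(a) The degree is 4 — a generic line meets the curve in up to 4 points.
(b) Observable constraints: it crosses the y-axis at the gridline y = -1.
(c) Fitting integer coefficients to these (and the overall shape) gives p.

3*y^4 + 2*x^3 - x^2*y + 2*y^3 - 1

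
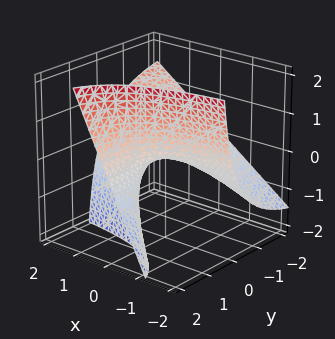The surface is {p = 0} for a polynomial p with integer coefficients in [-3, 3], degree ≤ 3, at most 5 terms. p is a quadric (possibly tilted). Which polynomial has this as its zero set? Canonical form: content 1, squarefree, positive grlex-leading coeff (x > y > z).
(a) deg p = 2. The shape is more complex than any degree-1 surface.
(b) From the axis intercepts and sections: it meets the z-axis at z = 0 (among the integer gridlines); the visible x-axis segment lies entirely on the surface.
(c) The integer polynomial consistent with all of this is the stated p. Check: (0, 1, 0) on the y-axis lies on the surface, and p(0, 1, 0) = 0. ✓

x*y - y*z + z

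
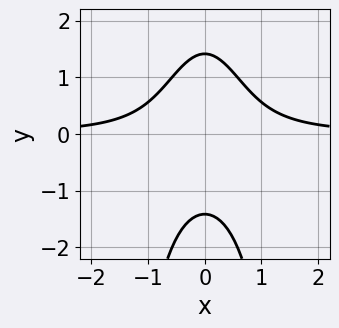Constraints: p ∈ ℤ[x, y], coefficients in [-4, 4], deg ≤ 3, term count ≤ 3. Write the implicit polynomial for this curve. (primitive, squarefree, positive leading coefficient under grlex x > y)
3*x^2*y + y^2 - 2

First, deg p = 3. No degree-2 curve has this shape.
Next, symmetries: it's symmetric under x → −x, forcing even powers of x.
Next, checking where it meets the axes: the curve avoids every integer x-axis point in the box.
Finally, solving for integer coefficients yields p as stated.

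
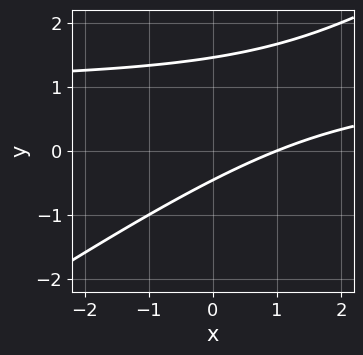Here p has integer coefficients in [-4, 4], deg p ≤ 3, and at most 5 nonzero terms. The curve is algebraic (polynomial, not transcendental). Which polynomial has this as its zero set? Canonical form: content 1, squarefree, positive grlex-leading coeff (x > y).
2*x*y - 3*y^2 - 2*x + 3*y + 2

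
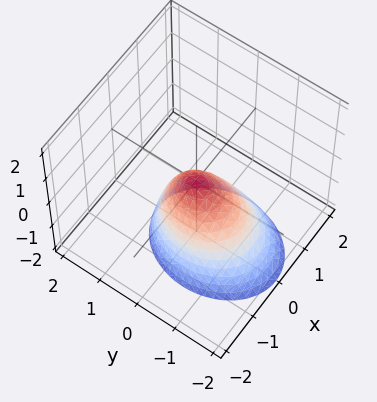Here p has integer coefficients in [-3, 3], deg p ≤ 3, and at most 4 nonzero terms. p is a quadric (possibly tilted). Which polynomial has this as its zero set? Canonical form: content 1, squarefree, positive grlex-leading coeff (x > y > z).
3*x^2 + 2*y^2 - y*z + 2*z

First, deg p = 2. A generic line meets the surface in up to 2 points.
Next, from the visible intercepts: it crosses the x-axis at the gridline x = 0; it crosses the z-axis at the gridline z = 0; it meets the y-axis at y = 0 (among the integer gridlines).
Finally, together with the visible shape, these determine p as stated.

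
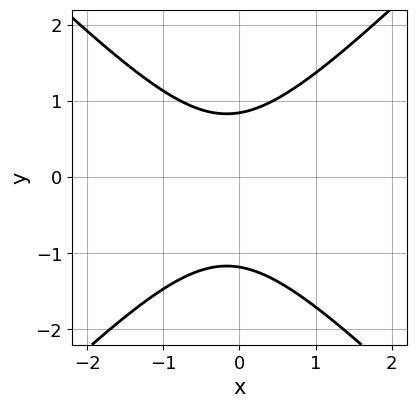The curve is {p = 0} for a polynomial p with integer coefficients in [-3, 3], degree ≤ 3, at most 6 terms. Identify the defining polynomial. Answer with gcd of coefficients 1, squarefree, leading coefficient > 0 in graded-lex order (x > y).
First, deg p = 2. A generic line meets the curve in up to 2 points.
Then, observable constraints: the curve avoids every integer x-axis point in the box.
Finally, assembling these constraints gives the stated polynomial.

3*x^2 - 3*y^2 + x - y + 3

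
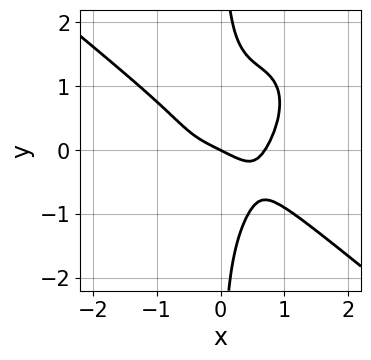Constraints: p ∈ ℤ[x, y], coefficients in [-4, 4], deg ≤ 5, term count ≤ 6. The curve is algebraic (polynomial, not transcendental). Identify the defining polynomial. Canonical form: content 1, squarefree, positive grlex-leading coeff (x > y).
(a) deg p = 4.
(b) Reading off the gridlines: it crosses the y-axis at the gridline y = 0; it meets the x-axis at x = 0 (among the integer gridlines).
(c) Fitting integer coefficients to these (and the overall shape) gives p.

3*x^4 - 2*x^2*y^2 + 3*x*y^3 - x - 2*y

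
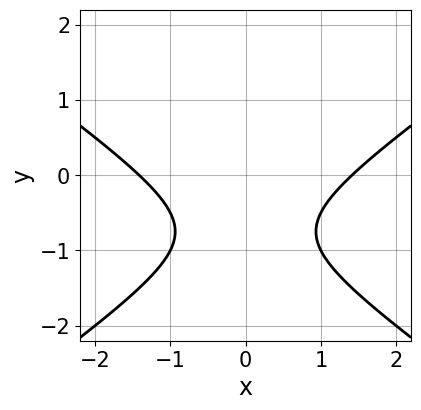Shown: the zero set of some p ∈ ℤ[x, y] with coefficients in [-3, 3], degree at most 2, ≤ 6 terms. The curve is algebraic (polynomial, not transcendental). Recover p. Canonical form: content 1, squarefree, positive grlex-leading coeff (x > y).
The degree is 2 — a generic line meets the curve in up to 2 points.
Symmetries: the x ↦ −x reflection is a symmetry, so x appears only in even powers.
Observable constraints: it misses every integer gridline on the y-axis.
Together with the visible shape, these determine p as stated.

x^2 - 2*y^2 - 3*y - 2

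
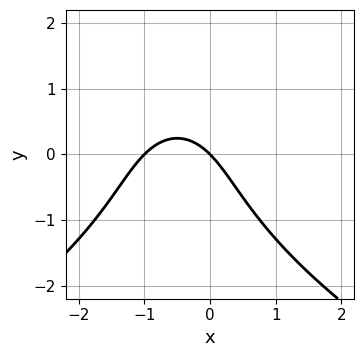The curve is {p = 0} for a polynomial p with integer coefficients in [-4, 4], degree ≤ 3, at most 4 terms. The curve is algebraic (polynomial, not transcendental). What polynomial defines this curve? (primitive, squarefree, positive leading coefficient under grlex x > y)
y^3 + 3*x^2 + 3*x + 3*y

(a) The degree is 3 — a generic line meets the curve in up to 3 points.
(b) Checking where it meets the axes: it crosses the y-axis at the gridline y = 0; the x-axis gridline crossings are at x ∈ {-1, 0}.
(c) The integer polynomial consistent with all of this is the stated p.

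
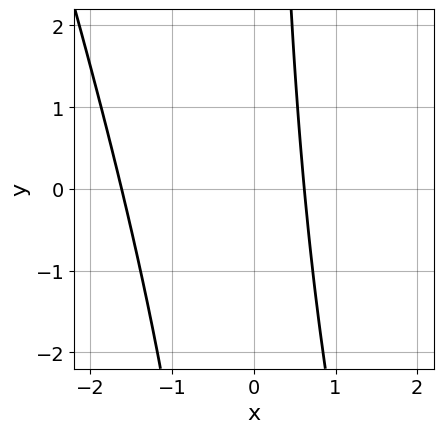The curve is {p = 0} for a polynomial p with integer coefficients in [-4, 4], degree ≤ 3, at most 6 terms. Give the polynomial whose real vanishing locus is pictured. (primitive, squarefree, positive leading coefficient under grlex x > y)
First, the degree is 2 — no degree-1 curve has this shape.
Next, checking where it meets the axes: the curve avoids every integer y-axis point in the box.
Finally, solving for integer coefficients yields p as stated.

3*x^2 + x*y + 3*x - 3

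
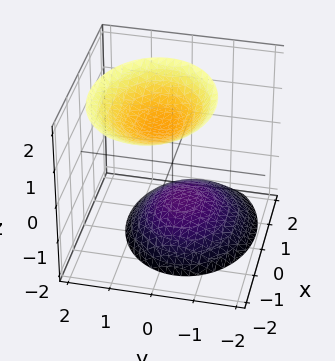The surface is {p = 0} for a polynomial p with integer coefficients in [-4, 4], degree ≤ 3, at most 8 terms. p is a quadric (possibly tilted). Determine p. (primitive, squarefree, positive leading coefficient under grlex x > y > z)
(a) The picture has 2 separate pieces. Treating them together as one polynomial.
(b) The degree is 2 — no degree-1 surface has this shape.
(c) From the visible intercepts: the surface avoids every integer x-axis point in the box; the surface avoids every integer y-axis point in the box.
(d) Assembling these constraints gives the stated polynomial.

2*x^2 + x*z + 3*y^2 - y*z - 2*z^2 + 3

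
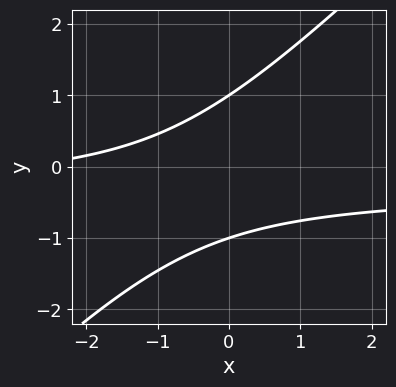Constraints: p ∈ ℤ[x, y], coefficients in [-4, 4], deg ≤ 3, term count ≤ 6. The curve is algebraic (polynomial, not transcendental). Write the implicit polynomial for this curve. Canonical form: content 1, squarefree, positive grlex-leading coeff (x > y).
3*x*y - 3*y^2 + x + 3

(a) The degree is 2 — a generic line meets the curve in up to 2 points.
(b) Reading off the gridlines: it misses every integer gridline on the x-axis; the y-axis gridline crossings are at y ∈ {-1, 1}.
(c) Putting this together gives p.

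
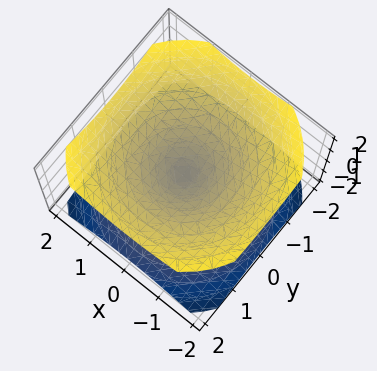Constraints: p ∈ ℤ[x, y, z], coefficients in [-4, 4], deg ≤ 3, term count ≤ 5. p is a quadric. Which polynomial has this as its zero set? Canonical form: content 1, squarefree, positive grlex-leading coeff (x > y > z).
2*x^2 + 2*y^2 - 3*z^2

1. I count 2 distinct pieces. They look like related sheets of one shape, so recover p as a whole.
2. Degree: two nappes meeting at a single point; a quadric, so deg p = 2.
3. Symmetries: the z ↦ −z reflection is a symmetry, so z appears only in even powers; rotational symmetry about the z-axis ⇒ p depends on x, y only through x² + y².
4. Against the integer gridlines: it meets the z-axis at z = 0 (among the integer gridlines); a circular section at z = -1 has radius between 1 and 2; it crosses the x-axis at the gridline x = 0.
5. The integer polynomial consistent with all of this is the stated p.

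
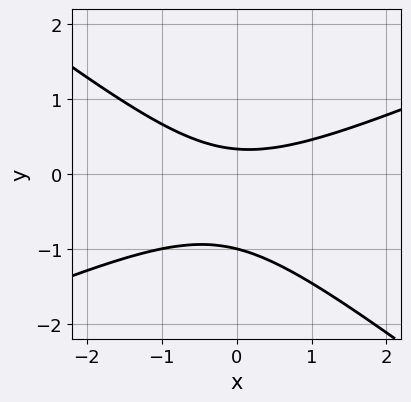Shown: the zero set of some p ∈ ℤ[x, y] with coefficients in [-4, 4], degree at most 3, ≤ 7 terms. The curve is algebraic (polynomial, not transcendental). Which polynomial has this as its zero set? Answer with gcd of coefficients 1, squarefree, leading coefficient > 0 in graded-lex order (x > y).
The degree is 2 — a generic line meets the curve in up to 2 points.
Checking where it meets the axes: one y-axis crossing is at y = -1; no x-intercept at any integer in the box.
Matching integer coefficients to the picture gives p.

x^2 - x*y - 3*y^2 - 2*y + 1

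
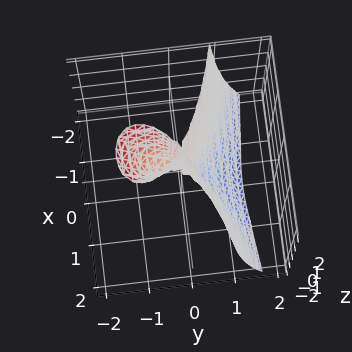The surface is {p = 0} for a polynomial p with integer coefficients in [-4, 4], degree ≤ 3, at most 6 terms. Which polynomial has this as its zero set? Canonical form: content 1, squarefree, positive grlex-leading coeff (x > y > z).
(a) Degree: the shape is more complex than any degree-2 surface, so deg p = 3.
(b) Reading off the gridlines: it meets the x-axis at x = 0 (among the integer gridlines); one y-axis crossing is at y = 0.
(c) These observations pin down the coefficients. Check: (0, 0, 1) on the z-axis lies on the surface, and p(0, 0, 1) = 0. ✓

x^2*y + 3*y^3 + 2*y^2*z - 2*x^2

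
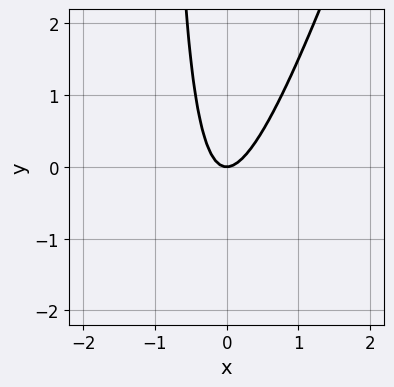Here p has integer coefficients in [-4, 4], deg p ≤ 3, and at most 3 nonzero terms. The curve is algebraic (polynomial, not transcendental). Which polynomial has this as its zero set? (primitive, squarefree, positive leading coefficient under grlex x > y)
3*x^2 - x*y - y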